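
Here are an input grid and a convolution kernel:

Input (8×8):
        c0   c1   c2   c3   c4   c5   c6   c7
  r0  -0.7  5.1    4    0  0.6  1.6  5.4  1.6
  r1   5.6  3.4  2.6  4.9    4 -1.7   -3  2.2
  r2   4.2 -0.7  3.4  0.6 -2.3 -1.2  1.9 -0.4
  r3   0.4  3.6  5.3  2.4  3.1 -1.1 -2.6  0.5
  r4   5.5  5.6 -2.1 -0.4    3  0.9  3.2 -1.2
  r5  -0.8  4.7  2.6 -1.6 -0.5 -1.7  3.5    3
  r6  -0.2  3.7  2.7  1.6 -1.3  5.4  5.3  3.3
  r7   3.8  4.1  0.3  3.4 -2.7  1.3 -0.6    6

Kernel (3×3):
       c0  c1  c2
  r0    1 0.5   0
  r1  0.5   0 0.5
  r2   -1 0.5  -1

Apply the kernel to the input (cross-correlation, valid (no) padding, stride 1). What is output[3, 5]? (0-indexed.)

-2.1

The receptive field on the input at this output position is [-1.1 -2.6 0.5 / 0.9 3.2 -1.2 / -1.7 3.5 3]. Elementwise product with the kernel and sum: -1.1·1 + -2.6·0.5 + 0.9·0.5 + -1.2·0.5 + -1.7·-1 + 3.5·0.5 + 3·-1.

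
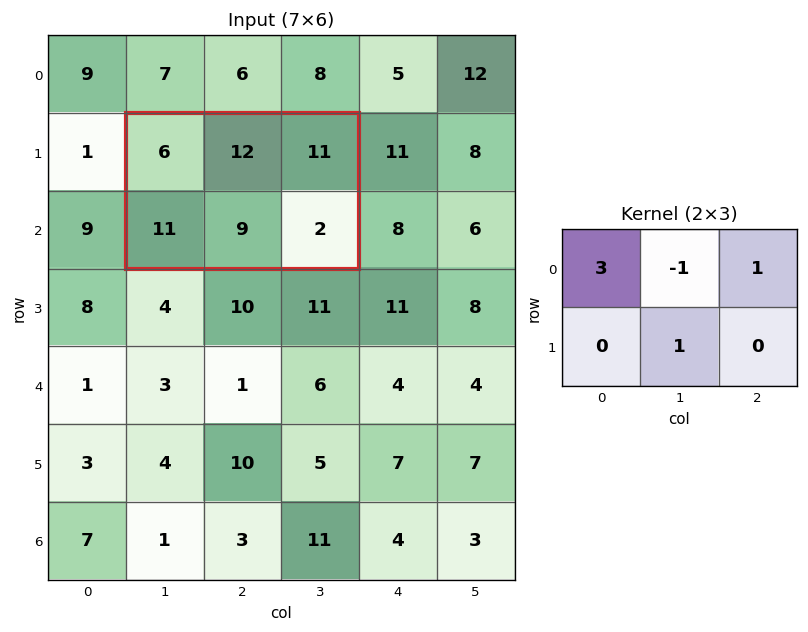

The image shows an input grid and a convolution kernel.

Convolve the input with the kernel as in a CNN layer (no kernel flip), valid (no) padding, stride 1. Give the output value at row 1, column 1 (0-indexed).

26

The receptive field on the input at this output position is [6 12 11 / 11 9 2]. Elementwise product with the kernel and sum: 6·3 + 12·-1 + 11·1 + 9·1.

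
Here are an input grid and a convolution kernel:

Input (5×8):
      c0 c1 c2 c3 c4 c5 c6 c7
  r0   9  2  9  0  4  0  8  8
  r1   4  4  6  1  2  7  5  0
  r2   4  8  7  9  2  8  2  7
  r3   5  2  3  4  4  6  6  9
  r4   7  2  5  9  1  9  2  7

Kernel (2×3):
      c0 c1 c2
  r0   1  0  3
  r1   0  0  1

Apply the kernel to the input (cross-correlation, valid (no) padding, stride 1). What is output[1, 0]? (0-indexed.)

29

The receptive field on the input at this output position is [4 4 6 / 4 8 7]. Elementwise product with the kernel and sum: 4·1 + 6·3 + 7·1.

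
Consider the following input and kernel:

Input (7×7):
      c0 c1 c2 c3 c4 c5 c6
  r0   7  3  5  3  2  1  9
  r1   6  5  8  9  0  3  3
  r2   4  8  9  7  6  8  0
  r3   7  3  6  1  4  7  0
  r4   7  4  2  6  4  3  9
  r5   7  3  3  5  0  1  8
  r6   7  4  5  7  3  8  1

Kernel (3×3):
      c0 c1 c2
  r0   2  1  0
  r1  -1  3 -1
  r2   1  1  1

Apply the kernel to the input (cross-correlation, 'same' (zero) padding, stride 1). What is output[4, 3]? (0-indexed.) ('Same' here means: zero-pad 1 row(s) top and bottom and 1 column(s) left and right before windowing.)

The receptive field on the zero-padded input at this output position is [6 1 4 / 2 6 4 / 3 5 0]. Elementwise product with the kernel and sum: 6·2 + 1·1 + 2·-1 + 6·3 + 4·-1 + 3·1 + 5·1 + 0·1.

33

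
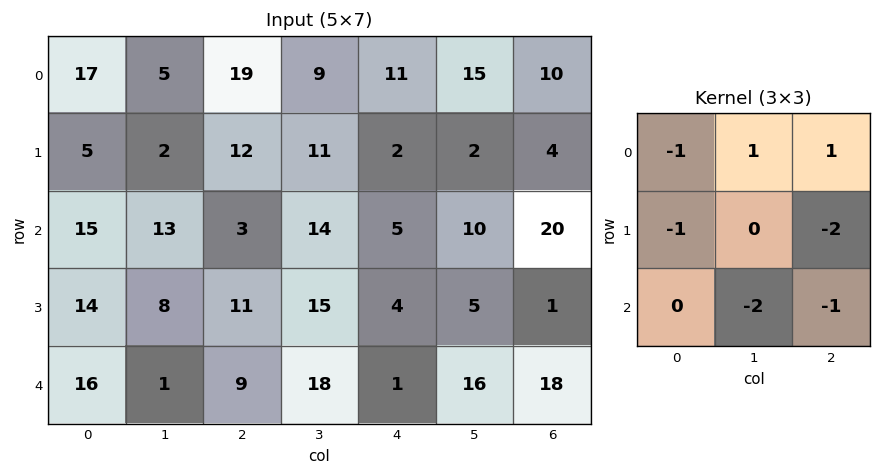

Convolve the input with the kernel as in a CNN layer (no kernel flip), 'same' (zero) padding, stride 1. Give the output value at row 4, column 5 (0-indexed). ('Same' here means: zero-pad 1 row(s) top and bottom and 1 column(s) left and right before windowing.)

The receptive field on the zero-padded input at this output position is [4 5 1 / 1 16 18 / 0 0 0]. Elementwise product with the kernel and sum: 4·-1 + 5·1 + 1·1 + 1·-1 + 18·-2 + 0·-2 + 0·-1.

-35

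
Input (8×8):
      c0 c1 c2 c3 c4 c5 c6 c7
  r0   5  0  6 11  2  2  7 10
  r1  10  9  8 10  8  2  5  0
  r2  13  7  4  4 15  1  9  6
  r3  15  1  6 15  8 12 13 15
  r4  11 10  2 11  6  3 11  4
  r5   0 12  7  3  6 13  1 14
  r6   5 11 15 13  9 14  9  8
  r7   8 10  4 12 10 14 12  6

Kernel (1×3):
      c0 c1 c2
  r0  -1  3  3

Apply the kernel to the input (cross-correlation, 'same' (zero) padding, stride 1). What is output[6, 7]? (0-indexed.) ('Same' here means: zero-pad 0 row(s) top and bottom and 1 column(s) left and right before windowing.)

The receptive field on the zero-padded input at this output position is [9 8 0]. Elementwise product with the kernel and sum: 9·-1 + 8·3 + 0·3.

15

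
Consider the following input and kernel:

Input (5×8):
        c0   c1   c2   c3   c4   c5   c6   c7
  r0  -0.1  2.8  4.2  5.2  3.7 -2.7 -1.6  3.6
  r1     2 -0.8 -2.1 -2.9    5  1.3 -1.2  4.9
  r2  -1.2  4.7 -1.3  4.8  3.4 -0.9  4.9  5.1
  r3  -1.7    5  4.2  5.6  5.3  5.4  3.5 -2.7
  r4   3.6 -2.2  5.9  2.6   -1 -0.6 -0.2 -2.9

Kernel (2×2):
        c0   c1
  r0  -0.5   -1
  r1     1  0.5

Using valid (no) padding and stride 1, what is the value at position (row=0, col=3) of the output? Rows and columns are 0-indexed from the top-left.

-6.7

The receptive field on the input at this output position is [5.2 3.7 / -2.9 5]. Elementwise product with the kernel and sum: 5.2·-0.5 + 3.7·-1 + -2.9·1 + 5·0.5.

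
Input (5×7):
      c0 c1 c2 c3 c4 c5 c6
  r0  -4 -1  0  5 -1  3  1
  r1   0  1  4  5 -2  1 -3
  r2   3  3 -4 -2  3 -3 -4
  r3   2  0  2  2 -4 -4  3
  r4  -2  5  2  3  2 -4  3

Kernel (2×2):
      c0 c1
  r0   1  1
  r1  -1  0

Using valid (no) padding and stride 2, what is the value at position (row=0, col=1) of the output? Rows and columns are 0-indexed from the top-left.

1

The receptive field on the input at this output position is [0 5 / 4 5]. Elementwise product with the kernel and sum: 0·1 + 5·1 + 4·-1.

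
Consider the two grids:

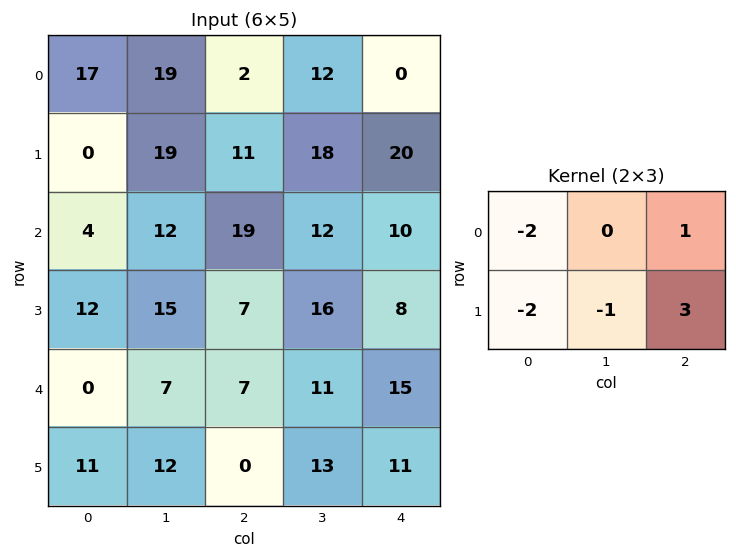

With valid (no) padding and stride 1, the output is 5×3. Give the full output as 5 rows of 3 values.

-18 -21 16
48 -27 -22
-7 -1 -34
-3 -2 14
-27 12 21

Output[0,0]: The receptive field on the input at this output position is [17 19 2 / 0 19 11]. Elementwise product with the kernel and sum: 17·-2 + 2·1 + 0·-2 + 19·-1 + 11·3.
Output[0,1]: The receptive field on the input at this output position is [19 2 12 / 19 11 18]. Elementwise product with the kernel and sum: 19·-2 + 12·1 + 19·-2 + 11·-1 + 18·3.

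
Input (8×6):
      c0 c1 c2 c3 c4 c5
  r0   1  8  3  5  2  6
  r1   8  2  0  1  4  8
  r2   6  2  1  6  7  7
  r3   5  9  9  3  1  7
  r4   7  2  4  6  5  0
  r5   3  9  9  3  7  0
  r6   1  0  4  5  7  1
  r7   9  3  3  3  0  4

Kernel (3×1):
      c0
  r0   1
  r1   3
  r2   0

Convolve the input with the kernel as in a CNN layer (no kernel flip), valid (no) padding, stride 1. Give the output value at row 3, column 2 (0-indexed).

21

The receptive field on the input at this output position is [9 / 4 / 9]. Elementwise product with the kernel and sum: 9·1 + 4·3.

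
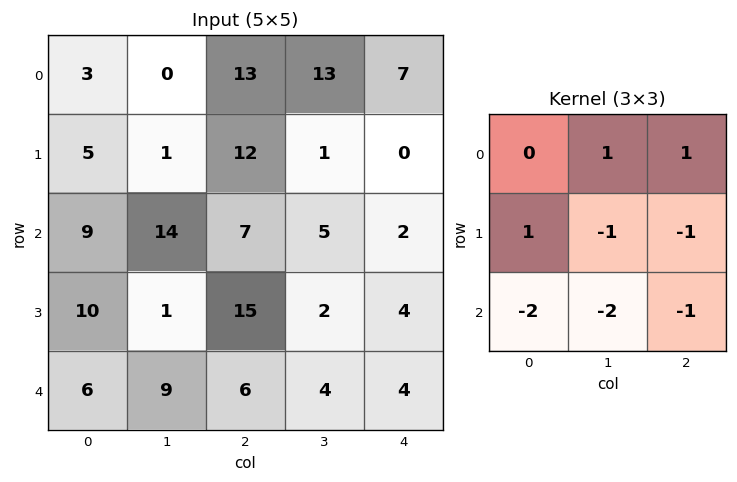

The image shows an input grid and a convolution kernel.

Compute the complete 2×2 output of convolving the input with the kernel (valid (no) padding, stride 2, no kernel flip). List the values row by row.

-48 5
-21 -8

Output[0,0]: The receptive field on the input at this output position is [3 0 13 / 5 1 12 / 9 14 7]. Elementwise product with the kernel and sum: 0·1 + 13·1 + 5·1 + 1·-1 + 12·-1 + 9·-2 + 14·-2 + 7·-1.
Output[0,1]: The receptive field on the input at this output position is [13 13 7 / 12 1 0 / 7 5 2]. Elementwise product with the kernel and sum: 13·1 + 7·1 + 12·1 + 1·-1 + 0·-1 + 7·-2 + 5·-2 + 2·-1.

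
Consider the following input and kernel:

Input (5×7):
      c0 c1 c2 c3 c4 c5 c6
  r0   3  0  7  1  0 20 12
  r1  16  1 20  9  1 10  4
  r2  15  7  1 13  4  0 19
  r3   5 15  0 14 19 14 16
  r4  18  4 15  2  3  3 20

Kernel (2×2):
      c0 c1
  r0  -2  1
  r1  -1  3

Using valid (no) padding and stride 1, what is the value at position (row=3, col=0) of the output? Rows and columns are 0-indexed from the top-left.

The receptive field on the input at this output position is [5 15 / 18 4]. Elementwise product with the kernel and sum: 5·-2 + 15·1 + 18·-1 + 4·3.

-1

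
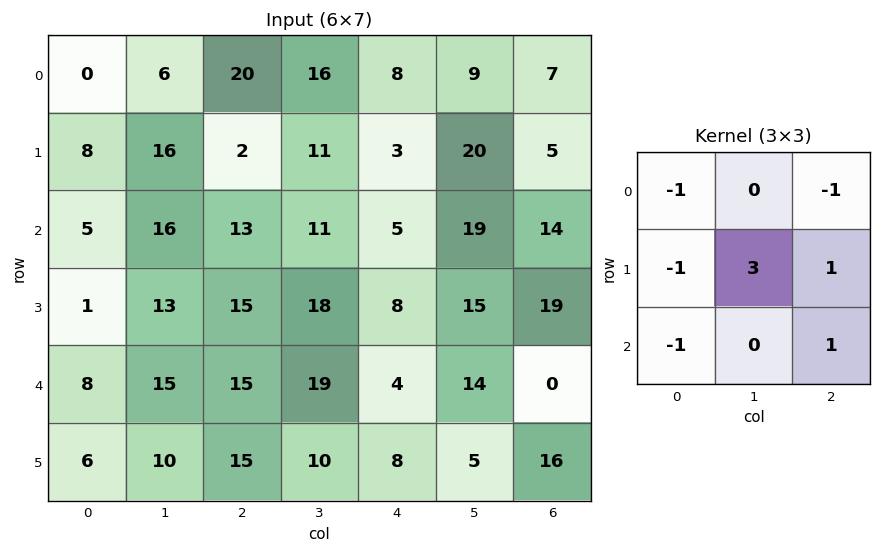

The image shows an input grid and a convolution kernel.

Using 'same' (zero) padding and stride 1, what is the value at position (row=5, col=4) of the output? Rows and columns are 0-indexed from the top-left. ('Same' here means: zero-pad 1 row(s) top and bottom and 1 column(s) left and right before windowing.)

-14

The receptive field on the zero-padded input at this output position is [19 4 14 / 10 8 5 / 0 0 0]. Elementwise product with the kernel and sum: 19·-1 + 14·-1 + 10·-1 + 8·3 + 5·1 + 0·-1 + 0·1.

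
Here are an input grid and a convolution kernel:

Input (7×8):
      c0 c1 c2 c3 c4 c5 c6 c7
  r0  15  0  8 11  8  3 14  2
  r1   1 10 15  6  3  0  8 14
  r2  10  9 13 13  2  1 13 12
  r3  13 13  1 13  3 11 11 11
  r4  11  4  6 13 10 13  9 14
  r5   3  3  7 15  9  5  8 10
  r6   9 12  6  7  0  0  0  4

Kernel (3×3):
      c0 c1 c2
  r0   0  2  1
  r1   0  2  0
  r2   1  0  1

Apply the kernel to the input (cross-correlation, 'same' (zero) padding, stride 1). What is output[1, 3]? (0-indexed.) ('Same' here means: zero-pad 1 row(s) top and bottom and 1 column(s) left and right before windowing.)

57

The receptive field on the zero-padded input at this output position is [8 11 8 / 15 6 3 / 13 13 2]. Elementwise product with the kernel and sum: 11·2 + 8·1 + 6·2 + 13·1 + 2·1.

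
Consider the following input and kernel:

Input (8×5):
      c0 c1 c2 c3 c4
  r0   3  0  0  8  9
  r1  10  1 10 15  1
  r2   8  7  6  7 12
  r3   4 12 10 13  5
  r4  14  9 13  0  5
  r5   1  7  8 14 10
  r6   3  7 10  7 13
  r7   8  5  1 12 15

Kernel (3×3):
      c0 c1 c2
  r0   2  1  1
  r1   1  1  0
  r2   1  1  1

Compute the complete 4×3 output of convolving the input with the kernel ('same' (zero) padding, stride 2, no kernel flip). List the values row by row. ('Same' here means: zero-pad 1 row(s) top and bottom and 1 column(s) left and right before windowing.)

14 26 33
35 75 68
38 98 60
24 71 85

Output[0,0]: The receptive field on the zero-padded input at this output position is [0 0 0 / 0 3 0 / 0 10 1]. Elementwise product with the kernel and sum: 0·2 + 0·1 + 0·1 + 0·1 + 3·1 + 0·1 + 10·1 + 1·1.
Output[0,1]: The receptive field on the zero-padded input at this output position is [0 0 0 / 0 0 8 / 1 10 15]. Elementwise product with the kernel and sum: 0·2 + 0·1 + 0·1 + 0·1 + 0·1 + 1·1 + 10·1 + 15·1.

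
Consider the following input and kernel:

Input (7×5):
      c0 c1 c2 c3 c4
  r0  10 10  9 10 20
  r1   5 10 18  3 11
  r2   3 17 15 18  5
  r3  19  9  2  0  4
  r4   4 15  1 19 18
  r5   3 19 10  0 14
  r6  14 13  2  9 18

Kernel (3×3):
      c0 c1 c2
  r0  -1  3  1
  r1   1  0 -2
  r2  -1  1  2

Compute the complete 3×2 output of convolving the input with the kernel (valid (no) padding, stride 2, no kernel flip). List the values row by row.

42 50
91 92
28 99

Output[0,0]: The receptive field on the input at this output position is [10 10 9 / 5 10 18 / 3 17 15]. Elementwise product with the kernel and sum: 10·-1 + 10·3 + 9·1 + 5·1 + 18·-2 + 3·-1 + 17·1 + 15·2.
Output[0,1]: The receptive field on the input at this output position is [9 10 20 / 18 3 11 / 15 18 5]. Elementwise product with the kernel and sum: 9·-1 + 10·3 + 20·1 + 18·1 + 11·-2 + 15·-1 + 18·1 + 5·2.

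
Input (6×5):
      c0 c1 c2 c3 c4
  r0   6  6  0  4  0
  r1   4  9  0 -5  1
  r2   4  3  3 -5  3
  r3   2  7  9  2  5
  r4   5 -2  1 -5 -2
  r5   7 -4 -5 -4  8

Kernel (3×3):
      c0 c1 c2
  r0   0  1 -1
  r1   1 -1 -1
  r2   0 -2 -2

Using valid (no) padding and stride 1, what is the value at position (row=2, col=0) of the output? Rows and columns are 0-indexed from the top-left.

The receptive field on the input at this output position is [4 3 3 / 2 7 9 / 5 -2 1]. Elementwise product with the kernel and sum: 3·1 + 3·-1 + 2·1 + 7·-1 + 9·-1 + -2·-2 + 1·-2.

-12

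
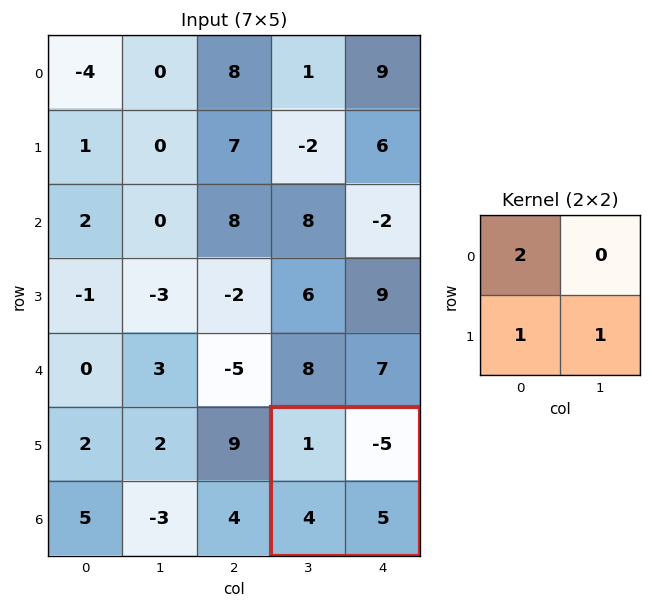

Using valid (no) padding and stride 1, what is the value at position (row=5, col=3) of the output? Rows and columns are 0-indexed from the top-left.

The receptive field on the input at this output position is [1 -5 / 4 5]. Elementwise product with the kernel and sum: 1·2 + 4·1 + 5·1.

11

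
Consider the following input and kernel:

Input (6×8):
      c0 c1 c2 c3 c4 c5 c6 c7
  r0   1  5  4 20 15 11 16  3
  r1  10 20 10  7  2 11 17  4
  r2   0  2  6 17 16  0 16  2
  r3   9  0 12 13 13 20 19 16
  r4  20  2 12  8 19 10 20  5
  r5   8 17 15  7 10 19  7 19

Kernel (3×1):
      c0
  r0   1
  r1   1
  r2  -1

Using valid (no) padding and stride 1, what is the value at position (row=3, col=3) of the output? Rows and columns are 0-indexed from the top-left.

The receptive field on the input at this output position is [13 / 8 / 7]. Elementwise product with the kernel and sum: 13·1 + 8·1 + 7·-1.

14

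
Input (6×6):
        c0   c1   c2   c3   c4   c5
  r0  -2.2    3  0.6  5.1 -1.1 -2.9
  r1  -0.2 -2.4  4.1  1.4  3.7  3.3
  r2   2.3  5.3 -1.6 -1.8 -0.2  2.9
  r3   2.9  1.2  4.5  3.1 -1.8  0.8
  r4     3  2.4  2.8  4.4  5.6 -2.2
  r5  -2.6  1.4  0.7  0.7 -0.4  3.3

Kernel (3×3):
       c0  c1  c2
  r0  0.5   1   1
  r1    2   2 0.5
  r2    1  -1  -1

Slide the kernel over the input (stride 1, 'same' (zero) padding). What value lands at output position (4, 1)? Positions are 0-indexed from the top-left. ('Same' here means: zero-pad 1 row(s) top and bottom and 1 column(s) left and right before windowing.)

The receptive field on the zero-padded input at this output position is [2.9 1.2 4.5 / 3 2.4 2.8 / -2.6 1.4 0.7]. Elementwise product with the kernel and sum: 2.9·0.5 + 1.2·1 + 4.5·1 + 3·2 + 2.4·2 + 2.8·0.5 + -2.6·1 + 1.4·-1 + 0.7·-1.

14.65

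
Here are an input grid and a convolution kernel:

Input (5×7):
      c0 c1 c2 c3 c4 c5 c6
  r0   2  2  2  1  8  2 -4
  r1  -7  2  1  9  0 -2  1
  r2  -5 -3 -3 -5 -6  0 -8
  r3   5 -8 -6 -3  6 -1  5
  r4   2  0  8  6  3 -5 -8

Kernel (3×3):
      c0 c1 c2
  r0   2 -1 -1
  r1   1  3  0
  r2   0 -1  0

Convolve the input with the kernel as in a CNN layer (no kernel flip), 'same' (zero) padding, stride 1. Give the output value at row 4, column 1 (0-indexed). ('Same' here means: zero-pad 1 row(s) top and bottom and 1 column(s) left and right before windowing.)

26

The receptive field on the zero-padded input at this output position is [5 -8 -6 / 2 0 8 / 0 0 0]. Elementwise product with the kernel and sum: 5·2 + -8·-1 + -6·-1 + 2·1 + 0·3 + 0·-1.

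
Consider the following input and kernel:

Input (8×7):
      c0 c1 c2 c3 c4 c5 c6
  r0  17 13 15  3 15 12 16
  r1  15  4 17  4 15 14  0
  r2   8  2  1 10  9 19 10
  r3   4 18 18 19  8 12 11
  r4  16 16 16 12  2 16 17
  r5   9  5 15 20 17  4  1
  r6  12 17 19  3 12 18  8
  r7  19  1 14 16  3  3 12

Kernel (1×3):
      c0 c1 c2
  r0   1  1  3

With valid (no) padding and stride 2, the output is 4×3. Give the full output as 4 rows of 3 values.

75 63 75
13 38 58
80 34 69
86 58 54

Output[0,0]: The receptive field on the input at this output position is [17 13 15]. Elementwise product with the kernel and sum: 17·1 + 13·1 + 15·3.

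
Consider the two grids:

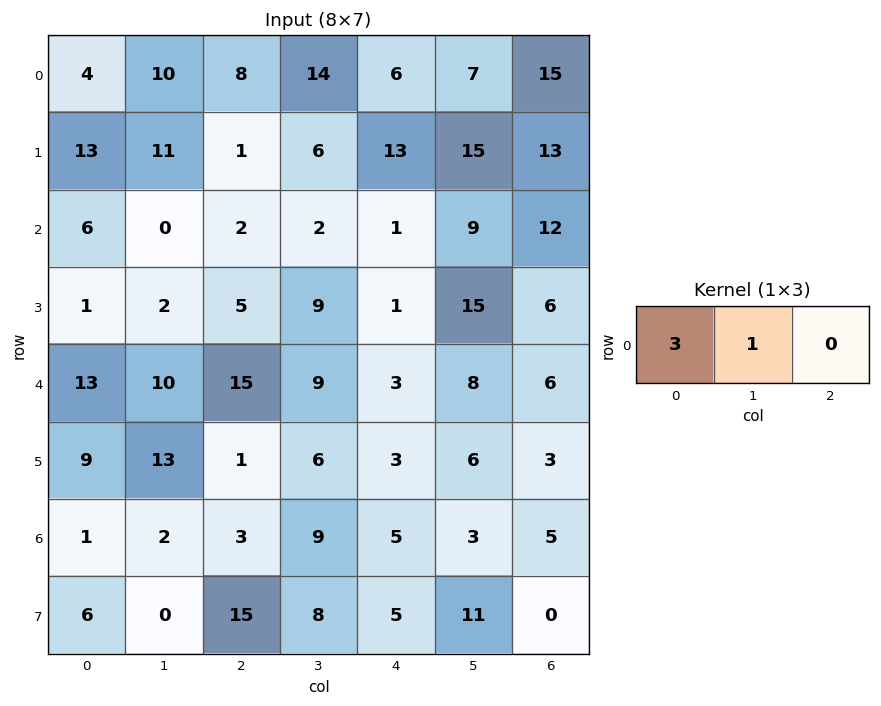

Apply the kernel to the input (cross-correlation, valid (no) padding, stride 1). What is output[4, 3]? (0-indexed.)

30

The receptive field on the input at this output position is [9 3 8]. Elementwise product with the kernel and sum: 9·3 + 3·1.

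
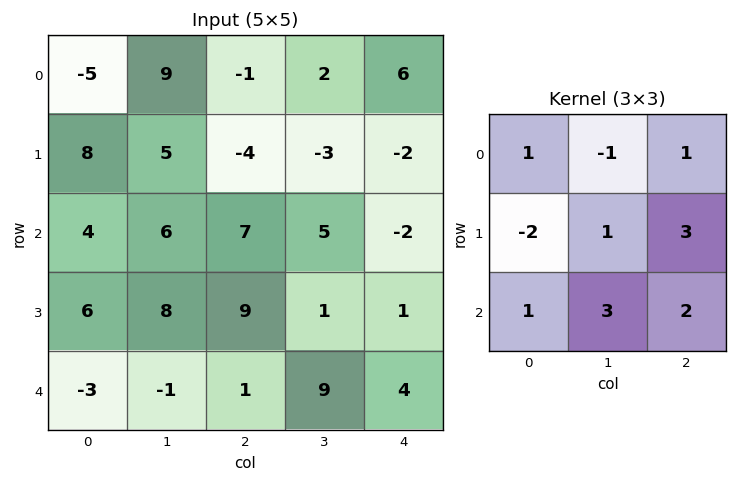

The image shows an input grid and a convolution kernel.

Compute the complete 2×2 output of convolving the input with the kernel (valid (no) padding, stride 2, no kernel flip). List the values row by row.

-2 20
24 22

Output[0,0]: The receptive field on the input at this output position is [-5 9 -1 / 8 5 -4 / 4 6 7]. Elementwise product with the kernel and sum: -5·1 + 9·-1 + -1·1 + 8·-2 + 5·1 + -4·3 + 4·1 + 6·3 + 7·2.
Output[0,1]: The receptive field on the input at this output position is [-1 2 6 / -4 -3 -2 / 7 5 -2]. Elementwise product with the kernel and sum: -1·1 + 2·-1 + 6·1 + -4·-2 + -3·1 + -2·3 + 7·1 + 5·3 + -2·2.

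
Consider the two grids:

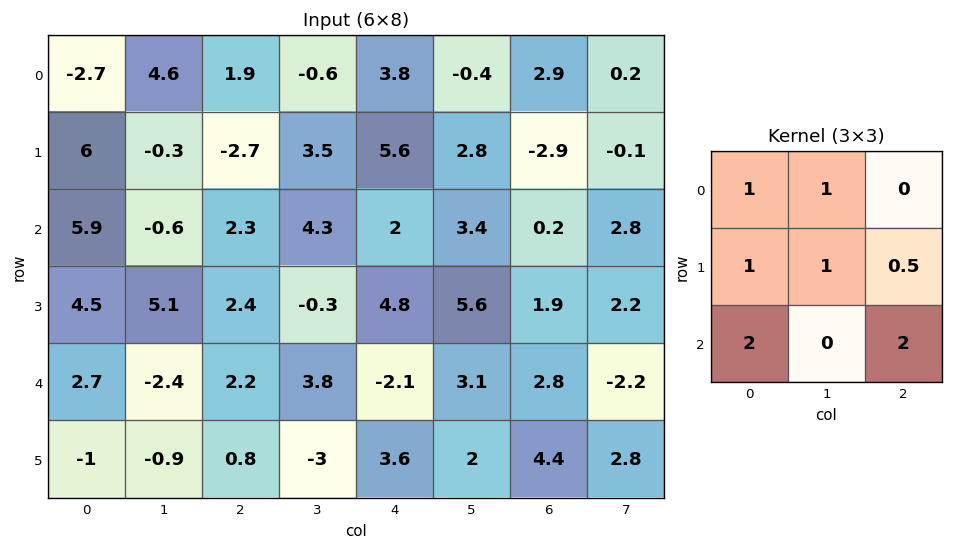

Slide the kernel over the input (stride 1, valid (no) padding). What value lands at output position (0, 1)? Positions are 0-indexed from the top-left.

The receptive field on the input at this output position is [4.6 1.9 -0.6 / -0.3 -2.7 3.5 / -0.6 2.3 4.3]. Elementwise product with the kernel and sum: 4.6·1 + 1.9·1 + -0.3·1 + -2.7·1 + 3.5·0.5 + -0.6·2 + 4.3·2.

12.65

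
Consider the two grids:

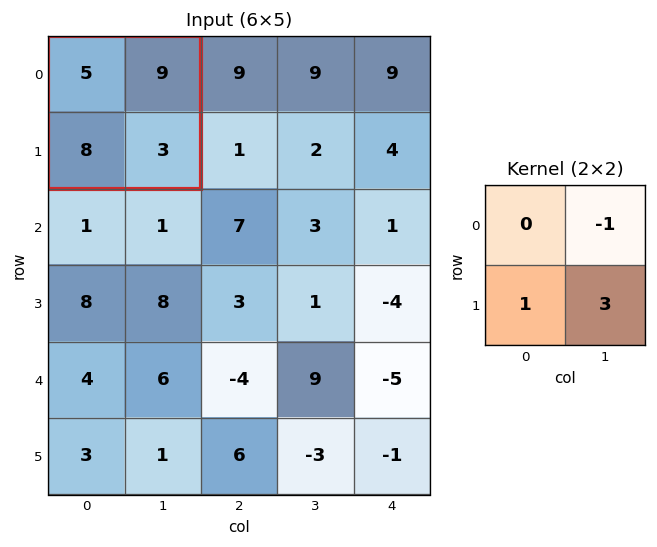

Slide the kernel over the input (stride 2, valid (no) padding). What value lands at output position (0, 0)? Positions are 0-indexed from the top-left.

8

The receptive field on the input at this output position is [5 9 / 8 3]. Elementwise product with the kernel and sum: 9·-1 + 8·1 + 3·3.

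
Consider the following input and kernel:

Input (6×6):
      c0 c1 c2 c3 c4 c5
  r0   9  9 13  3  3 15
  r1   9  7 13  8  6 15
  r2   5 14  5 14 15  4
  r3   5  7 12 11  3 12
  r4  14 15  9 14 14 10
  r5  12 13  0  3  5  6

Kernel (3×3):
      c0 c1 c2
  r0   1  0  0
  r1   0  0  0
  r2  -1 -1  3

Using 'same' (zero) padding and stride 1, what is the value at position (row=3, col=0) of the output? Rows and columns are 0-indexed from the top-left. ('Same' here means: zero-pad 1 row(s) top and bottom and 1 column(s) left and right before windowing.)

The receptive field on the zero-padded input at this output position is [0 5 14 / 0 5 7 / 0 14 15]. Elementwise product with the kernel and sum: 0·1 + 0·-1 + 14·-1 + 15·3.

31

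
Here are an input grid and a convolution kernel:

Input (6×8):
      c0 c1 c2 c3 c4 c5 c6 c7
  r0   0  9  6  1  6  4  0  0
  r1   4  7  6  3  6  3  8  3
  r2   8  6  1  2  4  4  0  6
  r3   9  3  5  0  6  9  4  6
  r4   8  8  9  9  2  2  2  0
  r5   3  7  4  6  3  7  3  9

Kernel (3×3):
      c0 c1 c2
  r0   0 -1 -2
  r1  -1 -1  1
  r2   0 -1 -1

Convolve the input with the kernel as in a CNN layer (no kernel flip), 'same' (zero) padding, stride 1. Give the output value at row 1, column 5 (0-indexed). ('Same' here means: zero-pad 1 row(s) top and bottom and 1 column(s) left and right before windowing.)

-9

The receptive field on the zero-padded input at this output position is [6 4 0 / 6 3 8 / 4 4 0]. Elementwise product with the kernel and sum: 4·-1 + 0·-2 + 6·-1 + 3·-1 + 8·1 + 4·-1 + 0·-1.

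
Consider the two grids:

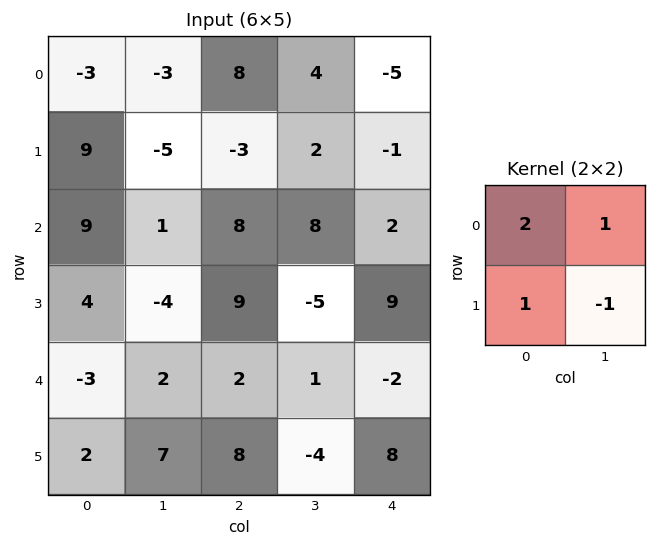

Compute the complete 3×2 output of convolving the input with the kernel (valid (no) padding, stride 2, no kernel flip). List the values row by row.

5 15
27 38
-9 17

Output[0,0]: The receptive field on the input at this output position is [-3 -3 / 9 -5]. Elementwise product with the kernel and sum: -3·2 + -3·1 + 9·1 + -5·-1.
Output[0,1]: The receptive field on the input at this output position is [8 4 / -3 2]. Elementwise product with the kernel and sum: 8·2 + 4·1 + -3·1 + 2·-1.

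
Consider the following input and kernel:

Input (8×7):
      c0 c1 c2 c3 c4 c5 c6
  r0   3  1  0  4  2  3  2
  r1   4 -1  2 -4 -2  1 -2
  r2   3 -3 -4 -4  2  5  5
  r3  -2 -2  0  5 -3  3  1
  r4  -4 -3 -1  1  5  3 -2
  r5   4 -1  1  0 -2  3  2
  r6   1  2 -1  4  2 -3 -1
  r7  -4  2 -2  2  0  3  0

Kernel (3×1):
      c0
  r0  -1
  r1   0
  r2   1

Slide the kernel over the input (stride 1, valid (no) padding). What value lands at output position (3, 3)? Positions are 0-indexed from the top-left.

The receptive field on the input at this output position is [5 / 1 / 0]. Elementwise product with the kernel and sum: 5·-1 + 0·1.

-5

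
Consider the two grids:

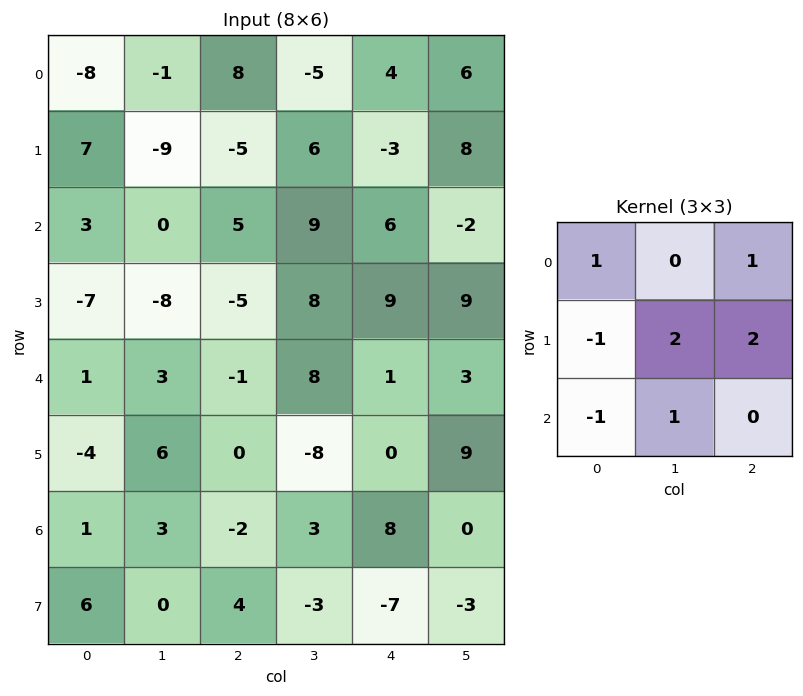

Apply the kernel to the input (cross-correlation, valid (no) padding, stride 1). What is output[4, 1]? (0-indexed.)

-16

The receptive field on the input at this output position is [3 -1 8 / 6 0 -8 / 3 -2 3]. Elementwise product with the kernel and sum: 3·1 + 8·1 + 6·-1 + 0·2 + -8·2 + 3·-1 + -2·1.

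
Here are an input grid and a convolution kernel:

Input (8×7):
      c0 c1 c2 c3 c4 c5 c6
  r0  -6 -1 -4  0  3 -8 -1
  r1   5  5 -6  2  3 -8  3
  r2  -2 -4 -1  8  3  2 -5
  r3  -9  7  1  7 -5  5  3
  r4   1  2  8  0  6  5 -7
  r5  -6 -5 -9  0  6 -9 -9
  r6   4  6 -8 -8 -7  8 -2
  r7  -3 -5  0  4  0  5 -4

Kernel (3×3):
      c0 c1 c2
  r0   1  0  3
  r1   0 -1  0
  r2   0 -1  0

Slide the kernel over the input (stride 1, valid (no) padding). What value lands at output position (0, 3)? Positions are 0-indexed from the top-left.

-30

The receptive field on the input at this output position is [0 3 -8 / 2 3 -8 / 8 3 2]. Elementwise product with the kernel and sum: 0·1 + -8·3 + 3·-1 + 3·-1.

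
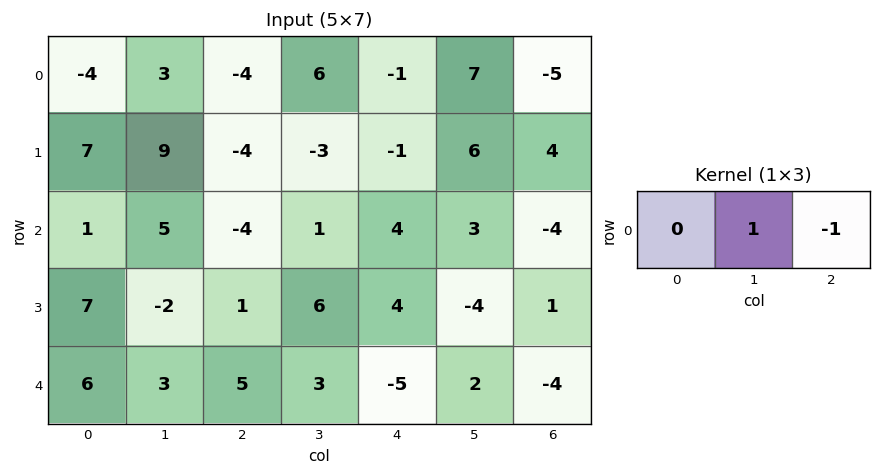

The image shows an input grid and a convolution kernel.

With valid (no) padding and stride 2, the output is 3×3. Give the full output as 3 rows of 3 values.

7 7 12
9 -3 7
-2 8 6

Output[0,0]: The receptive field on the input at this output position is [-4 3 -4]. Elementwise product with the kernel and sum: 3·1 + -4·-1.
Output[0,1]: The receptive field on the input at this output position is [-4 6 -1]. Elementwise product with the kernel and sum: 6·1 + -1·-1.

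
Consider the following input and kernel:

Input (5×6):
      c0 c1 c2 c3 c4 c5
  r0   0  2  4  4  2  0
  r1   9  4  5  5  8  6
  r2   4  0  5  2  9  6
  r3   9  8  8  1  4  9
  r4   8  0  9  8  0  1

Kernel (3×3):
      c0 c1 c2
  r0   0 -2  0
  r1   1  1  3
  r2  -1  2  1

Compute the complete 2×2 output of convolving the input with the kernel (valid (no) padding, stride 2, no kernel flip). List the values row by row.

Output[0,0]: The receptive field on the input at this output position is [0 2 4 / 9 4 5 / 4 0 5]. Elementwise product with the kernel and sum: 2·-2 + 9·1 + 4·1 + 5·3 + 4·-1 + 0·2 + 5·1.

25 34
42 24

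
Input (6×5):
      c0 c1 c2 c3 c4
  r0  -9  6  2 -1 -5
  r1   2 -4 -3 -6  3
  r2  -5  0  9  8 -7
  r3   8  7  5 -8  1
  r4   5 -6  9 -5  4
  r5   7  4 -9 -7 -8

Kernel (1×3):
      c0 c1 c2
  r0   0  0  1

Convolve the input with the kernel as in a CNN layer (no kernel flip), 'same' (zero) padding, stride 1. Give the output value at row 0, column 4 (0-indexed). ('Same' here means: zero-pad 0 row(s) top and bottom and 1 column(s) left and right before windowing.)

The receptive field on the zero-padded input at this output position is [-1 -5 0]. Elementwise product with the kernel and sum: 0·1.

0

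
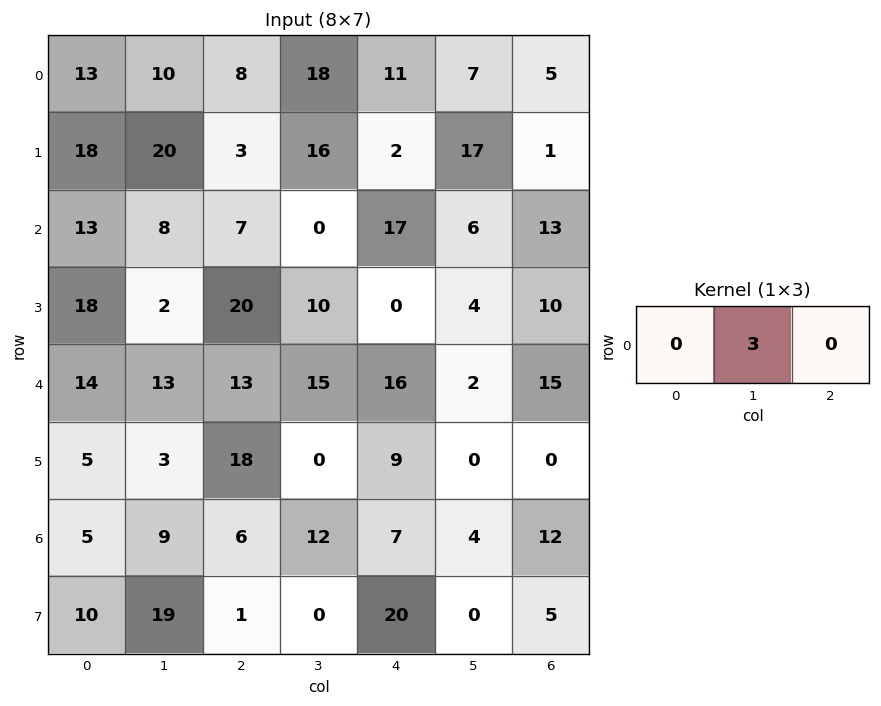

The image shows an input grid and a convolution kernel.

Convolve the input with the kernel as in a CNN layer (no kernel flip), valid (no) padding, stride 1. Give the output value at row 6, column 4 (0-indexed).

The receptive field on the input at this output position is [7 4 12]. Elementwise product with the kernel and sum: 4·3.

12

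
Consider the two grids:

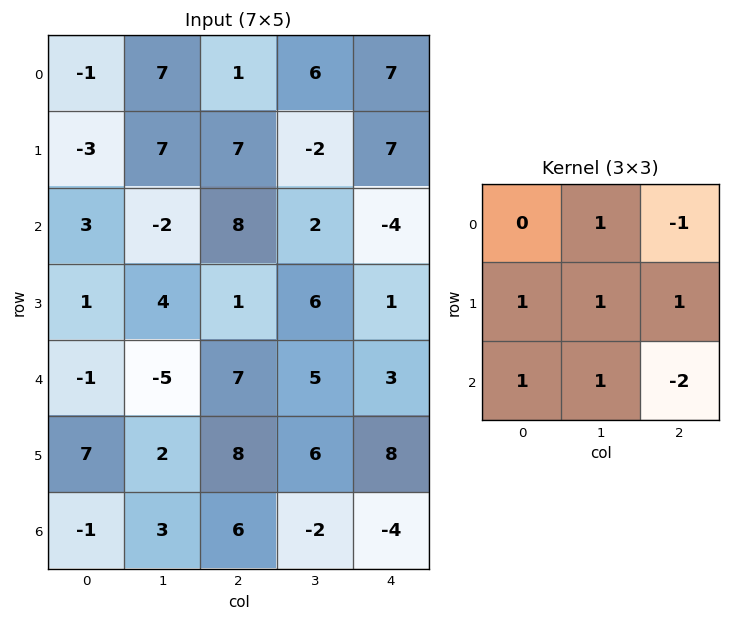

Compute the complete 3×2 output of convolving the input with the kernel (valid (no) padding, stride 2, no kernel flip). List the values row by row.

Output[0,0]: The receptive field on the input at this output position is [-1 7 1 / -3 7 7 / 3 -2 8]. Elementwise product with the kernel and sum: 7·1 + 1·-1 + -3·1 + 7·1 + 7·1 + 3·1 + -2·1 + 8·-2.

2 29
-24 20
-5 36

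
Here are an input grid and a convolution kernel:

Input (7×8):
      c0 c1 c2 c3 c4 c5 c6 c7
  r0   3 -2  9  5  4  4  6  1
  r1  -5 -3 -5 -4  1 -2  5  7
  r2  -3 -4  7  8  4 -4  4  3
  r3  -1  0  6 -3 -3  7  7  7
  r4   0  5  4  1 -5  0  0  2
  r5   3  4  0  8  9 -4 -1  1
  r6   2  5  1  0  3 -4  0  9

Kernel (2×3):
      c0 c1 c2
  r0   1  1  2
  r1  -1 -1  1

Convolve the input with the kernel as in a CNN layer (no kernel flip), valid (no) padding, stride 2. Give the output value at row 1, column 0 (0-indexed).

14

The receptive field on the input at this output position is [-3 -4 7 / -1 0 6]. Elementwise product with the kernel and sum: -3·1 + -4·1 + 7·2 + -1·-1 + 0·-1 + 6·1.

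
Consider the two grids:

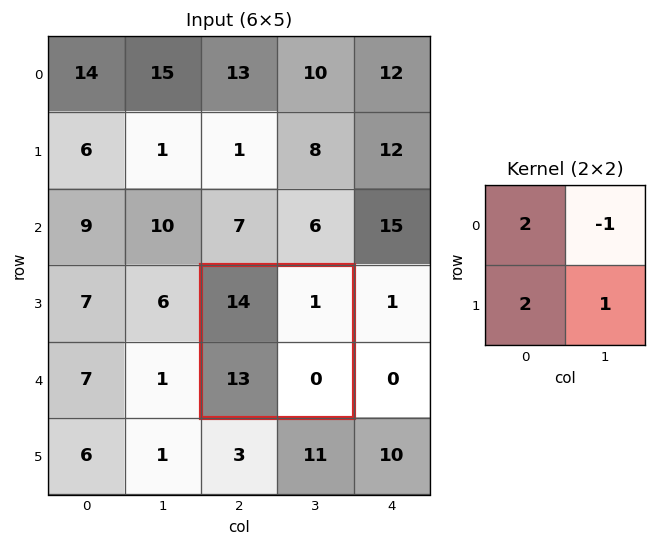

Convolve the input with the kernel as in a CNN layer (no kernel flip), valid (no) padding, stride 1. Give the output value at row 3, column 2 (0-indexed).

The receptive field on the input at this output position is [14 1 / 13 0]. Elementwise product with the kernel and sum: 14·2 + 1·-1 + 13·2 + 0·1.

53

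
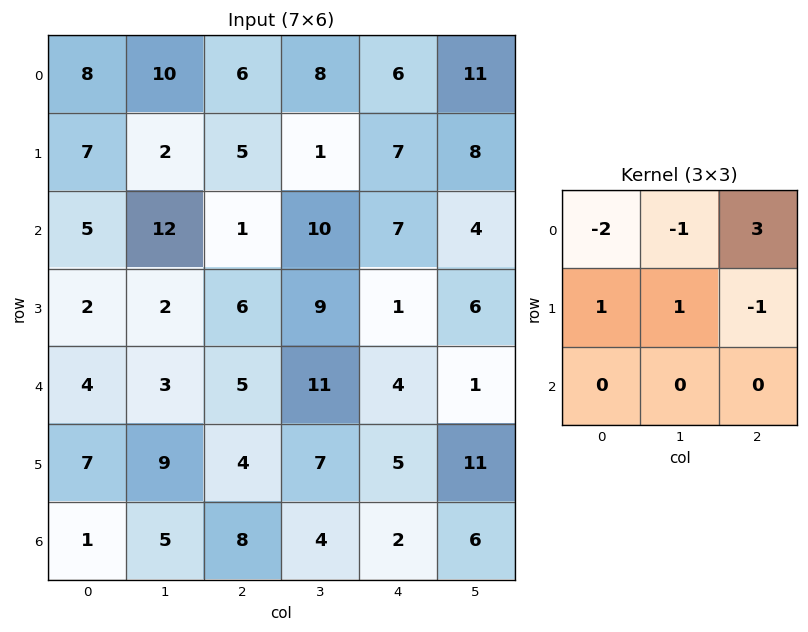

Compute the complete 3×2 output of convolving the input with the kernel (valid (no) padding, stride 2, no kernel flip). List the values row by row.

-4 -3
-21 23
16 -3

Output[0,0]: The receptive field on the input at this output position is [8 10 6 / 7 2 5 / 5 12 1]. Elementwise product with the kernel and sum: 8·-2 + 10·-1 + 6·3 + 7·1 + 2·1 + 5·-1.
Output[0,1]: The receptive field on the input at this output position is [6 8 6 / 5 1 7 / 1 10 7]. Elementwise product with the kernel and sum: 6·-2 + 8·-1 + 6·3 + 5·1 + 1·1 + 7·-1.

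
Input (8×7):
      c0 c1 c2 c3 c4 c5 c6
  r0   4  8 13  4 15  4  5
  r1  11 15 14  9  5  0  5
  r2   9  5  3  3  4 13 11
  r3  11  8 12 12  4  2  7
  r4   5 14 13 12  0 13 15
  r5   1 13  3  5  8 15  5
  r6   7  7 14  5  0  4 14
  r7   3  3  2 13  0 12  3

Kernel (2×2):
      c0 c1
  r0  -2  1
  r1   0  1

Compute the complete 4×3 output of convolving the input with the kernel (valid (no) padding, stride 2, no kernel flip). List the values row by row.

15 -13 -26
-5 9 7
17 -9 28
-4 -10 16

Output[0,0]: The receptive field on the input at this output position is [4 8 / 11 15]. Elementwise product with the kernel and sum: 4·-2 + 8·1 + 15·1.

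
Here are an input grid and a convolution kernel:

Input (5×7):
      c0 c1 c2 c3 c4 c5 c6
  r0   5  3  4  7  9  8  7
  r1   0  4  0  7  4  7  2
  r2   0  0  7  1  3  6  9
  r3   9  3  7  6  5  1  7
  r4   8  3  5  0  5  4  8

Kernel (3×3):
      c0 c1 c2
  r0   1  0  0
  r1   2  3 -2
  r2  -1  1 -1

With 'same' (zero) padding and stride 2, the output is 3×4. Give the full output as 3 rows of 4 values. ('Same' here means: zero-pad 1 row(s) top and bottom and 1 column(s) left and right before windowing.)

5 -7 15 32
6 21 4 52
18 24 13 33

Output[0,0]: The receptive field on the zero-padded input at this output position is [0 0 0 / 0 5 3 / 0 0 4]. Elementwise product with the kernel and sum: 0·1 + 0·2 + 5·3 + 3·-2 + 0·-1 + 0·1 + 4·-1.
Output[0,1]: The receptive field on the zero-padded input at this output position is [0 0 0 / 3 4 7 / 4 0 7]. Elementwise product with the kernel and sum: 0·1 + 3·2 + 4·3 + 7·-2 + 4·-1 + 0·1 + 7·-1.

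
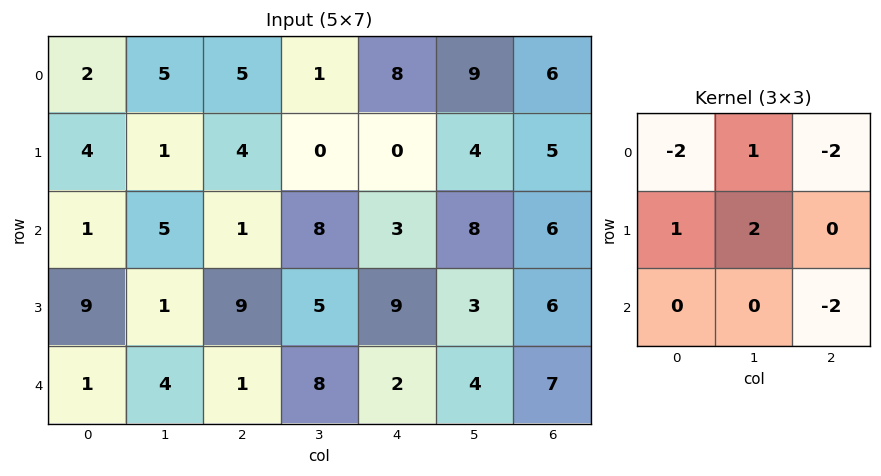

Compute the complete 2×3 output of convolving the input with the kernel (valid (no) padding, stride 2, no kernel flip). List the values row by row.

Output[0,0]: The receptive field on the input at this output position is [2 5 5 / 4 1 4 / 1 5 1]. Elementwise product with the kernel and sum: 2·-2 + 5·1 + 5·-2 + 4·1 + 1·2 + 1·-2.
Output[0,1]: The receptive field on the input at this output position is [5 1 8 / 4 0 0 / 1 8 3]. Elementwise product with the kernel and sum: 5·-2 + 1·1 + 8·-2 + 4·1 + 0·2 + 3·-2.

-5 -27 -23
10 15 -9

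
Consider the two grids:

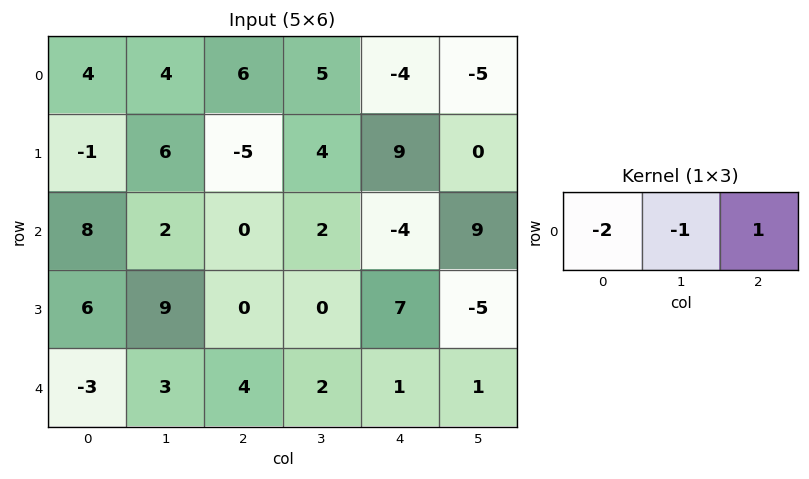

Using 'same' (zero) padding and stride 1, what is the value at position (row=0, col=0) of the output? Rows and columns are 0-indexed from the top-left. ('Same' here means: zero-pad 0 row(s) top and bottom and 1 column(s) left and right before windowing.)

The receptive field on the zero-padded input at this output position is [0 4 4]. Elementwise product with the kernel and sum: 0·-2 + 4·-1 + 4·1.

0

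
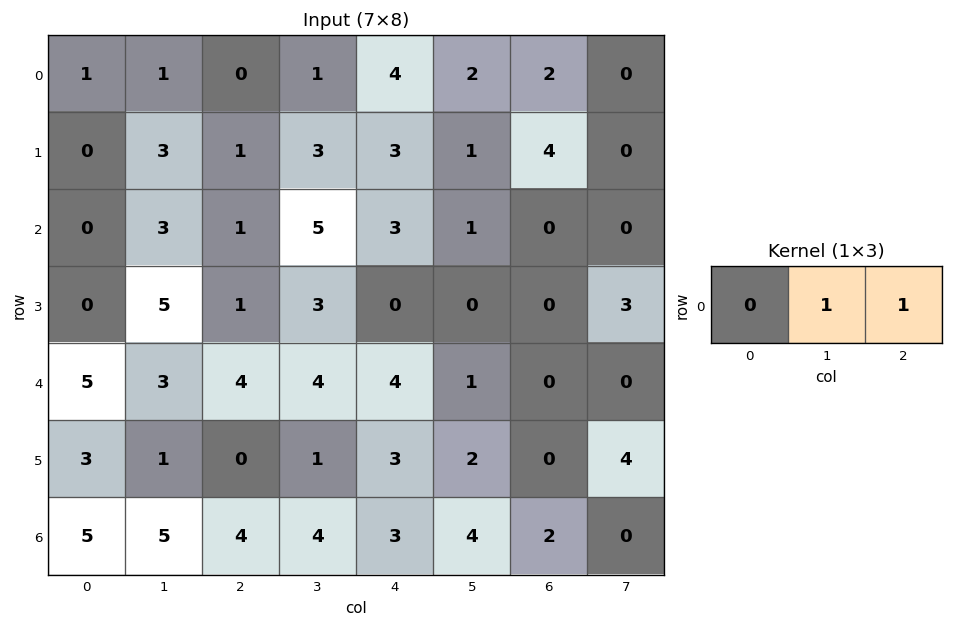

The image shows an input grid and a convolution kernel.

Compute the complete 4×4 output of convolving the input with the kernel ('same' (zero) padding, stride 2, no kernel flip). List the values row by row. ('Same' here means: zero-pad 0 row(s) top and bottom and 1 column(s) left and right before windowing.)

Output[0,0]: The receptive field on the zero-padded input at this output position is [0 1 1]. Elementwise product with the kernel and sum: 1·1 + 1·1.
Output[0,1]: The receptive field on the zero-padded input at this output position is [1 0 1]. Elementwise product with the kernel and sum: 0·1 + 1·1.

2 1 6 2
3 6 4 0
8 8 5 0
10 8 7 2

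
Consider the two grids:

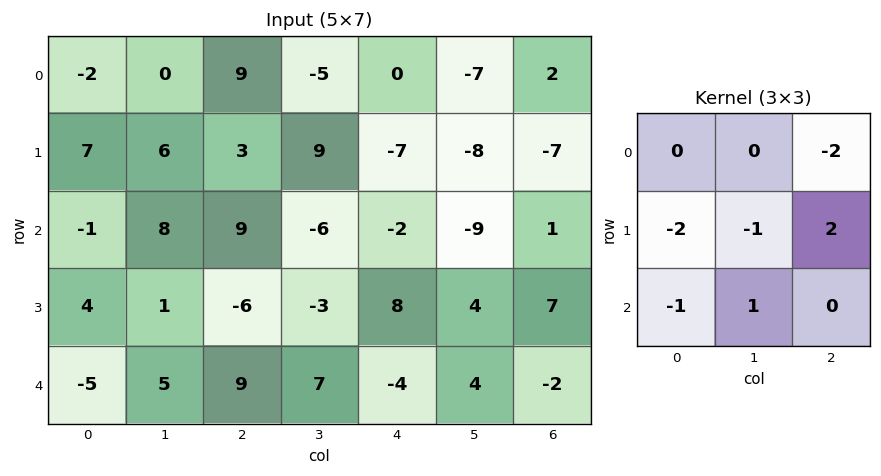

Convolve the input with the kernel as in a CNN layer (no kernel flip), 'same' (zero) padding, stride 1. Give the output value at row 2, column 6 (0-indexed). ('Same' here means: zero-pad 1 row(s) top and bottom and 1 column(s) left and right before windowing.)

The receptive field on the zero-padded input at this output position is [-8 -7 0 / -9 1 0 / 4 7 0]. Elementwise product with the kernel and sum: 0·-2 + -9·-2 + 1·-1 + 0·2 + 4·-1 + 7·1.

20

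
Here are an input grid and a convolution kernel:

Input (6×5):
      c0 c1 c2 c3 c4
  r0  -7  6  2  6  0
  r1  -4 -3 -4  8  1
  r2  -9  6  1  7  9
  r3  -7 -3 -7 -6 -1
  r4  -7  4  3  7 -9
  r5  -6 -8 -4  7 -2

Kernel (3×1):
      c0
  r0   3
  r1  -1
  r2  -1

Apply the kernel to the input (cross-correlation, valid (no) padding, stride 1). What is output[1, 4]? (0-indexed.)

-5

The receptive field on the input at this output position is [1 / 9 / -1]. Elementwise product with the kernel and sum: 1·3 + 9·-1 + -1·-1.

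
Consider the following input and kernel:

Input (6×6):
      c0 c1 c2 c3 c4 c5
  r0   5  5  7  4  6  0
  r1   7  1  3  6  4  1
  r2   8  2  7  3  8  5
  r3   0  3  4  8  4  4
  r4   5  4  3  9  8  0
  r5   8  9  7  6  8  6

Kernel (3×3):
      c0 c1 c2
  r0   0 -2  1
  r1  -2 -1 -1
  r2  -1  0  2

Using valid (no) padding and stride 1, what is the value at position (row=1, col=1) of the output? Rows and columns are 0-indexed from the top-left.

The receptive field on the input at this output position is [1 3 6 / 2 7 3 / 3 4 8]. Elementwise product with the kernel and sum: 3·-2 + 6·1 + 2·-2 + 7·-1 + 3·-1 + 3·-1 + 8·2.

-1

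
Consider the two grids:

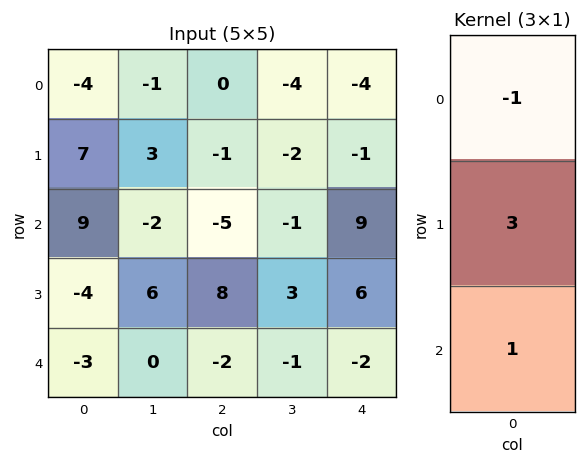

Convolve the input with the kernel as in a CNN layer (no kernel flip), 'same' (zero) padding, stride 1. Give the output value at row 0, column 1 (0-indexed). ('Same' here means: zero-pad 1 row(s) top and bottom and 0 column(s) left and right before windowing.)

The receptive field on the zero-padded input at this output position is [0 / -1 / 3]. Elementwise product with the kernel and sum: 0·-1 + -1·3 + 3·1.

0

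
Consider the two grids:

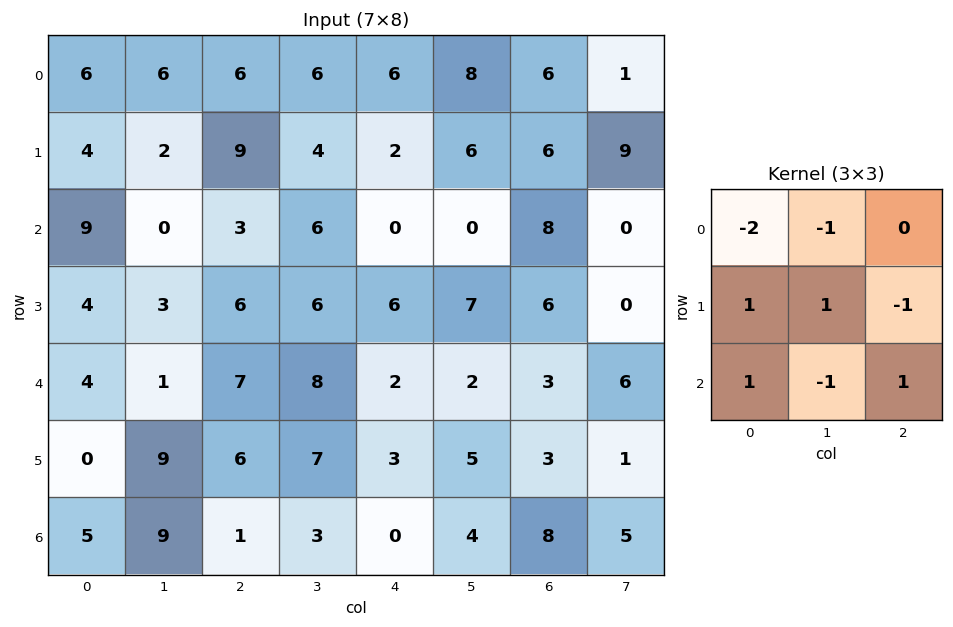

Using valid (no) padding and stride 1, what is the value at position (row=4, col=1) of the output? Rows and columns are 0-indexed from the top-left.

The receptive field on the input at this output position is [1 7 8 / 9 6 7 / 9 1 3]. Elementwise product with the kernel and sum: 1·-2 + 7·-1 + 9·1 + 6·1 + 7·-1 + 9·1 + 1·-1 + 3·1.

10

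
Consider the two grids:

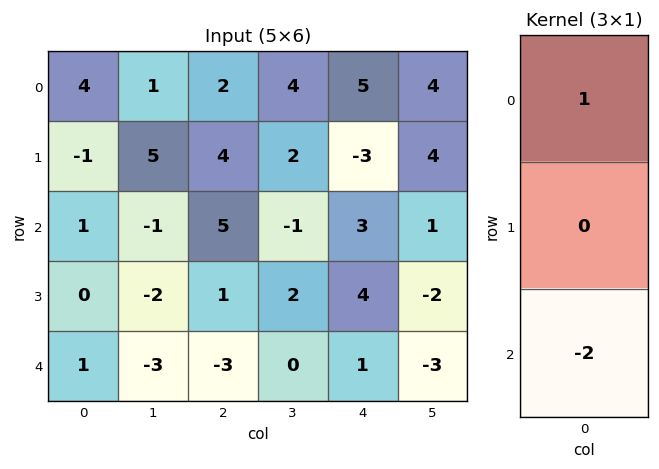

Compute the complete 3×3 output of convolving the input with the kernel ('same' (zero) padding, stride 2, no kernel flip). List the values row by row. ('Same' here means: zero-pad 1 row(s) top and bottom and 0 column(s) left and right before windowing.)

2 -8 6
-1 2 -11
0 1 4

Output[0,0]: The receptive field on the zero-padded input at this output position is [0 / 4 / -1]. Elementwise product with the kernel and sum: 0·1 + -1·-2.
Output[0,1]: The receptive field on the zero-padded input at this output position is [0 / 2 / 4]. Elementwise product with the kernel and sum: 0·1 + 4·-2.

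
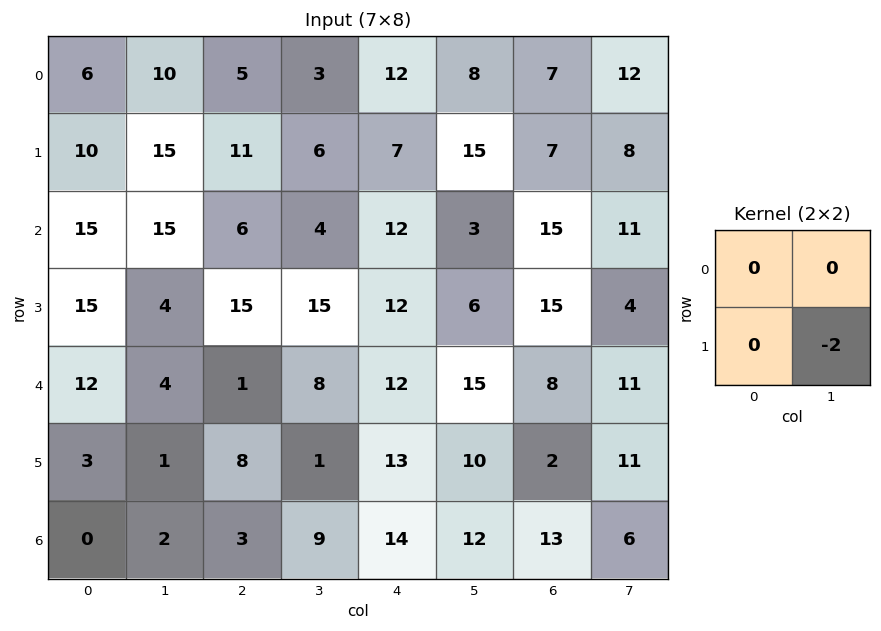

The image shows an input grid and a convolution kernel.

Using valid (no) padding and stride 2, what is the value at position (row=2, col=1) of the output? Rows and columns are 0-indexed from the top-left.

The receptive field on the input at this output position is [1 8 / 8 1]. Elementwise product with the kernel and sum: 1·-2.

-2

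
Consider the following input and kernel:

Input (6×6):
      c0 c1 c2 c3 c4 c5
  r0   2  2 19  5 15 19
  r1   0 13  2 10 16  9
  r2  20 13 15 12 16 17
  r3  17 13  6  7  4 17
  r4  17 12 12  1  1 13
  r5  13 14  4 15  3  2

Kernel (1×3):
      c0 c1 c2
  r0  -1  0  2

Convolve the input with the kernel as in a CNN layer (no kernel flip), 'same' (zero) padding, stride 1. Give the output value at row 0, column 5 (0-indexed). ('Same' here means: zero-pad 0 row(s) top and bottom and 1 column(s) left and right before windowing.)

The receptive field on the zero-padded input at this output position is [15 19 0]. Elementwise product with the kernel and sum: 15·-1 + 0·2.

-15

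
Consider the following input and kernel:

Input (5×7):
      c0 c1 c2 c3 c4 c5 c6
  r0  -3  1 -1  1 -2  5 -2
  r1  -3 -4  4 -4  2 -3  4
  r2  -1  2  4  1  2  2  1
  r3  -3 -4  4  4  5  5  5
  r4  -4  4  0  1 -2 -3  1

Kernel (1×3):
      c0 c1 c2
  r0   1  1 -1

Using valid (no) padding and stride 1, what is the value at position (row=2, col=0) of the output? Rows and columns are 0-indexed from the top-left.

The receptive field on the input at this output position is [-1 2 4]. Elementwise product with the kernel and sum: -1·1 + 2·1 + 4·-1.

-3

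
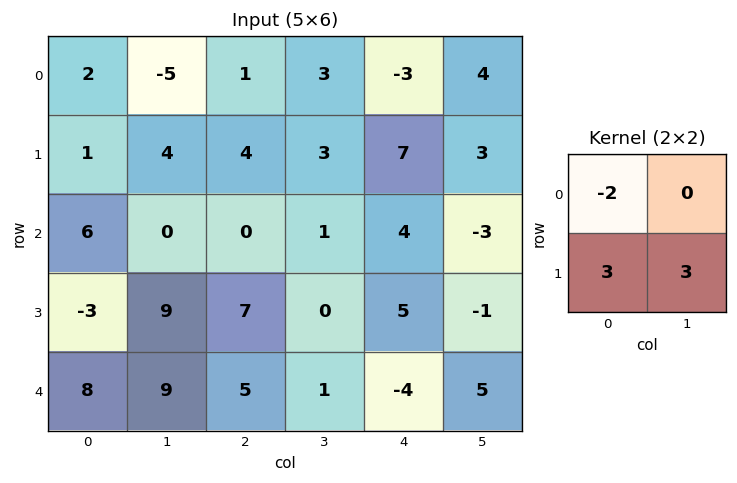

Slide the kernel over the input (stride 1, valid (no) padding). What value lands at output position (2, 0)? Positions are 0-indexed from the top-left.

6

The receptive field on the input at this output position is [6 0 / -3 9]. Elementwise product with the kernel and sum: 6·-2 + -3·3 + 9·3.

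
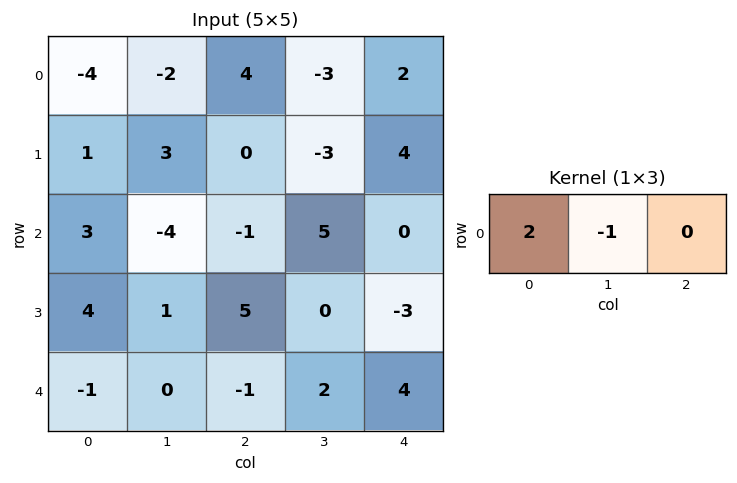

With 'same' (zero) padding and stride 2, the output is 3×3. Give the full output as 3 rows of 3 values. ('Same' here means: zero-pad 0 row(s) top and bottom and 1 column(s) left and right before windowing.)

Output[0,0]: The receptive field on the zero-padded input at this output position is [0 -4 -2]. Elementwise product with the kernel and sum: 0·2 + -4·-1.
Output[0,1]: The receptive field on the zero-padded input at this output position is [-2 4 -3]. Elementwise product with the kernel and sum: -2·2 + 4·-1.

4 -8 -8
-3 -7 10
1 1 0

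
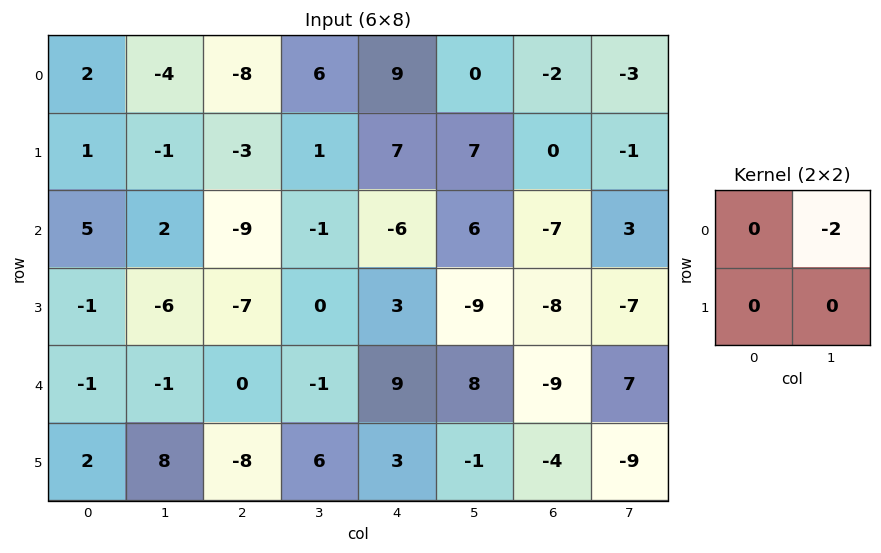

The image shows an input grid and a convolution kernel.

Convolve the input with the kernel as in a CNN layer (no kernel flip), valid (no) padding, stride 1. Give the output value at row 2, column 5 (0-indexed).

The receptive field on the input at this output position is [6 -7 / -9 -8]. Elementwise product with the kernel and sum: -7·-2.

14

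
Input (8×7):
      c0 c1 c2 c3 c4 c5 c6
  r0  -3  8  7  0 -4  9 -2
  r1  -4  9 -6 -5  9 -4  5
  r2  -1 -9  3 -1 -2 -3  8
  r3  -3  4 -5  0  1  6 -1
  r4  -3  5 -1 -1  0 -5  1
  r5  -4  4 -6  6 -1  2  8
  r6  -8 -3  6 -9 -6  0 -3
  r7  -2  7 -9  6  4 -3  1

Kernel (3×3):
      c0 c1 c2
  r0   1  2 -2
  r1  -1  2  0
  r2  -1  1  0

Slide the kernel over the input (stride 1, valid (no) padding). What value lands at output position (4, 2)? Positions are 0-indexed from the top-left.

The receptive field on the input at this output position is [-1 -1 0 / -6 6 -1 / 6 -9 -6]. Elementwise product with the kernel and sum: -1·1 + -1·2 + 0·-2 + -6·-1 + 6·2 + 6·-1 + -9·1.

0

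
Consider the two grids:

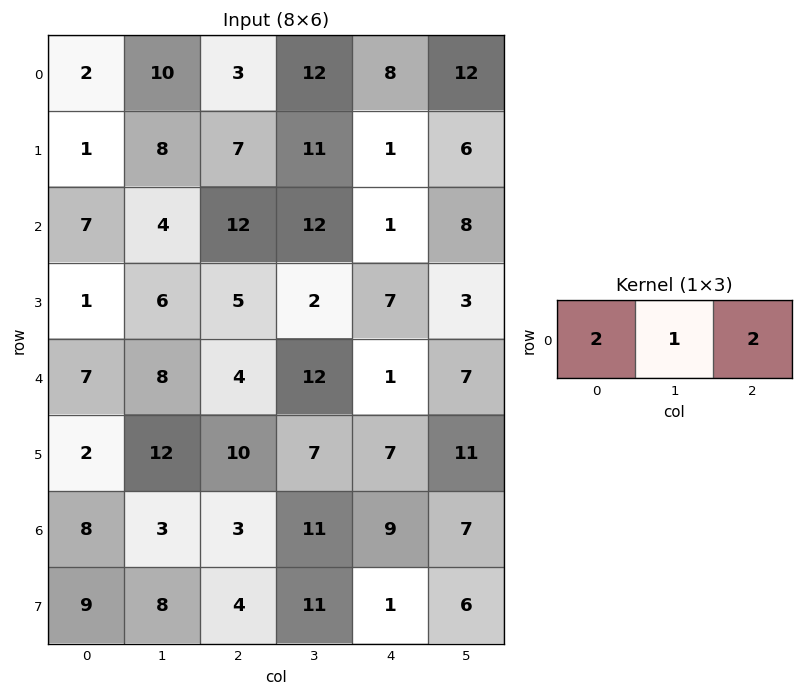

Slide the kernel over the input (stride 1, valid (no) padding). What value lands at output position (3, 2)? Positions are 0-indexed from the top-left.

The receptive field on the input at this output position is [5 2 7]. Elementwise product with the kernel and sum: 5·2 + 2·1 + 7·2.

26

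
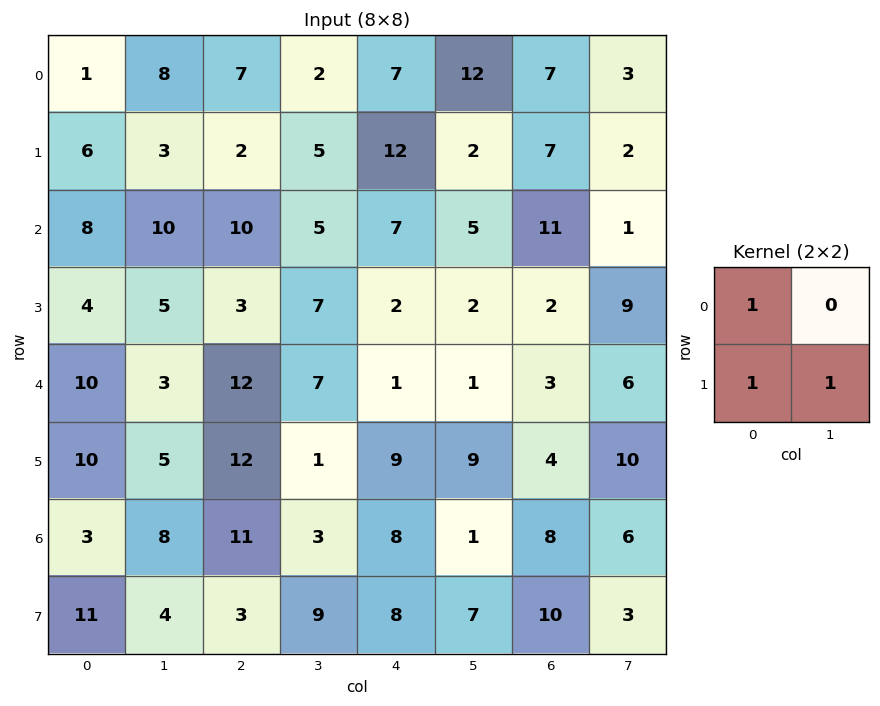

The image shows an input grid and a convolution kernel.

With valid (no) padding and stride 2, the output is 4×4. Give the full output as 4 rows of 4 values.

Output[0,0]: The receptive field on the input at this output position is [1 8 / 6 3]. Elementwise product with the kernel and sum: 1·1 + 6·1 + 3·1.
Output[0,1]: The receptive field on the input at this output position is [7 2 / 2 5]. Elementwise product with the kernel and sum: 7·1 + 2·1 + 5·1.

10 14 21 16
17 20 11 22
25 25 19 17
18 23 23 21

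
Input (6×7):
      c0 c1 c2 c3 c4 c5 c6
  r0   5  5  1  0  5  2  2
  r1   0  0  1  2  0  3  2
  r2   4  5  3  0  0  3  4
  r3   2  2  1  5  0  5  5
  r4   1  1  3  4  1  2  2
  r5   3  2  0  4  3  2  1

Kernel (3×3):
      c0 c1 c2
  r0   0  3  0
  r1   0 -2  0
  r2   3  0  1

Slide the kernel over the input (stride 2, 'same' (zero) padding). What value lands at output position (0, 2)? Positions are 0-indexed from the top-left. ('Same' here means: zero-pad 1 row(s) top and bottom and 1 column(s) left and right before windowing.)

-1

The receptive field on the zero-padded input at this output position is [0 0 0 / 0 5 2 / 2 0 3]. Elementwise product with the kernel and sum: 0·3 + 5·-2 + 2·3 + 3·1.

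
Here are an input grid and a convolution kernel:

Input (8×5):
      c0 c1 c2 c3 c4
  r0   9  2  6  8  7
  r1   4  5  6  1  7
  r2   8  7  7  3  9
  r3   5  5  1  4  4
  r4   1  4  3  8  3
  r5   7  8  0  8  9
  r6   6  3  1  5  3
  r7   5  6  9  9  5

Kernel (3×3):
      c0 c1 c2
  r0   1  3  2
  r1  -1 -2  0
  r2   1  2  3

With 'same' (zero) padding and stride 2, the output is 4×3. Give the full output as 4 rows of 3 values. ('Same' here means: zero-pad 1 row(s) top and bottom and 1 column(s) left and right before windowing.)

5 6 -7
31 23 13
61 38 28
53 70 43

Output[0,0]: The receptive field on the zero-padded input at this output position is [0 0 0 / 0 9 2 / 0 4 5]. Elementwise product with the kernel and sum: 0·1 + 0·3 + 0·2 + 0·-1 + 9·-2 + 0·1 + 4·2 + 5·3.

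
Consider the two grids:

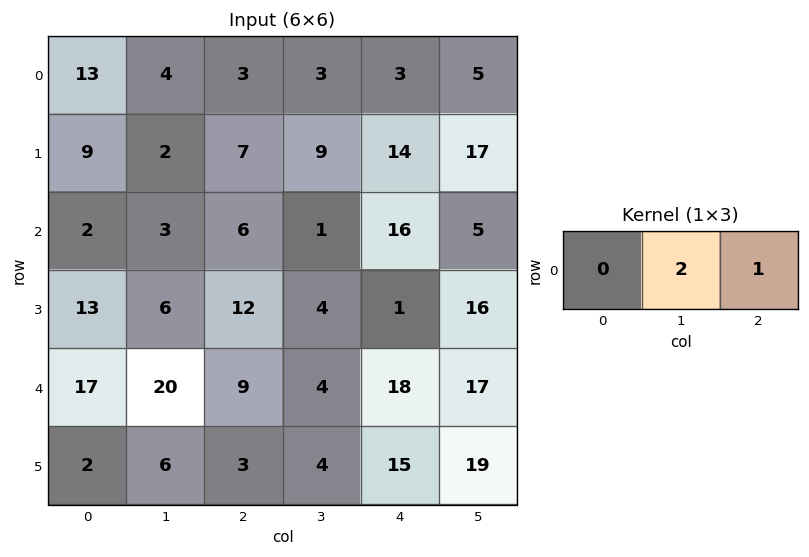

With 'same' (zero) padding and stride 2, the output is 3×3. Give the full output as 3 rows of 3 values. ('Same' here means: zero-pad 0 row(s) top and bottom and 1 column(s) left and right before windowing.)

30 9 11
7 13 37
54 22 53

Output[0,0]: The receptive field on the zero-padded input at this output position is [0 13 4]. Elementwise product with the kernel and sum: 13·2 + 4·1.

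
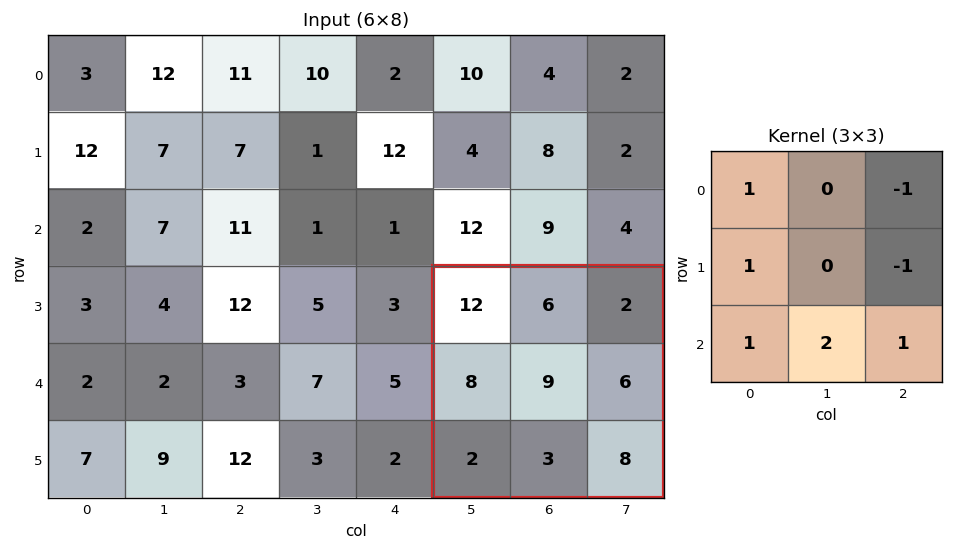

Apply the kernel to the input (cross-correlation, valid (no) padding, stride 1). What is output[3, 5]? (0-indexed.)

The receptive field on the input at this output position is [12 6 2 / 8 9 6 / 2 3 8]. Elementwise product with the kernel and sum: 12·1 + 2·-1 + 8·1 + 6·-1 + 2·1 + 3·2 + 8·1.

28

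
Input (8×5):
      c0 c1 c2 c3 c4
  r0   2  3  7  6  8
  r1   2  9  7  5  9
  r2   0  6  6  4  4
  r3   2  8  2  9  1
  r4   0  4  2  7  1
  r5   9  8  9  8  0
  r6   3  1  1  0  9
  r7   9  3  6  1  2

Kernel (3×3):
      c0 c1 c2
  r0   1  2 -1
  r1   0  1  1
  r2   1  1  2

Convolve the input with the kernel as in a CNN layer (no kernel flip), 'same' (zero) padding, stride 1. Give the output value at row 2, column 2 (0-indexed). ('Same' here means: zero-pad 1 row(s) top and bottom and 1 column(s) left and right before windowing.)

The receptive field on the zero-padded input at this output position is [9 7 5 / 6 6 4 / 8 2 9]. Elementwise product with the kernel and sum: 9·1 + 7·2 + 5·-1 + 6·1 + 4·1 + 8·1 + 2·1 + 9·2.

56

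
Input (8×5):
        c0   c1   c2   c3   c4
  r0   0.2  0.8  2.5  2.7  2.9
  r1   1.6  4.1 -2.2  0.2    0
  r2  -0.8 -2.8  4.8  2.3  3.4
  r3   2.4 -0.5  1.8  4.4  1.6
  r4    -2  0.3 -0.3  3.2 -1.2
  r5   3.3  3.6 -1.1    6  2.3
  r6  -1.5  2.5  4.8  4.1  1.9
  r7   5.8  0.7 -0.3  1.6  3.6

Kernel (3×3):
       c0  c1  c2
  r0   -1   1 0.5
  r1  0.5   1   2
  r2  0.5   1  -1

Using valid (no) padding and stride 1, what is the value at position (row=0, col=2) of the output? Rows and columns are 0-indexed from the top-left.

The receptive field on the input at this output position is [2.5 2.7 2.9 / -2.2 0.2 0 / 4.8 2.3 3.4]. Elementwise product with the kernel and sum: 2.5·-1 + 2.7·1 + 2.9·0.5 + -2.2·0.5 + 0.2·1 + 0·2 + 4.8·0.5 + 2.3·1 + 3.4·-1.

2.05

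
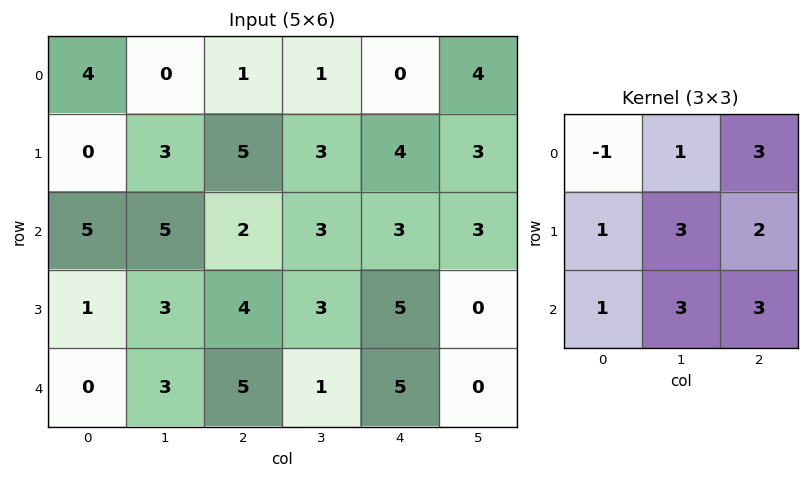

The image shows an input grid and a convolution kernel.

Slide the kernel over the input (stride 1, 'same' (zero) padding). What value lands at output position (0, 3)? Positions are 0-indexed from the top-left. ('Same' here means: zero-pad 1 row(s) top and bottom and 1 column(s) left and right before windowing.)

The receptive field on the zero-padded input at this output position is [0 0 0 / 1 1 0 / 5 3 4]. Elementwise product with the kernel and sum: 0·-1 + 0·1 + 0·3 + 1·1 + 1·3 + 0·2 + 5·1 + 3·3 + 4·3.

30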